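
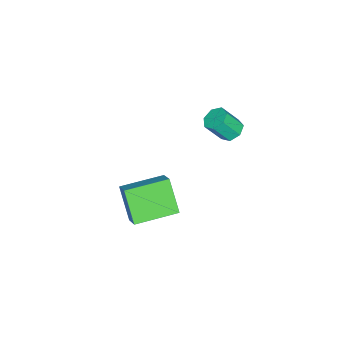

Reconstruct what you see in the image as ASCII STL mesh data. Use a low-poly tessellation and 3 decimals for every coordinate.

solid 
facet normal -0.651 0.756 0.071
outer loop
vertex -2.297 -2.39 -2.207
vertex -1.632 -1.875 -1.595
vertex -1.604 -1.666 -3.568
endloop
endfacet
facet normal -0.639 -0.495 -0.589
outer loop
vertex -0.348 -3.125 -3.705
vertex -2.297 -2.39 -2.207
vertex -1.604 -1.666 -3.568
endloop
endfacet
facet normal -0.651 0.756 0.071
outer loop
vertex -1.604 -1.666 -3.568
vertex -1.632 -1.875 -1.595
vertex -0.939 -1.151 -2.956
endloop
endfacet
facet normal 0.410 0.428 -0.805
outer loop
vertex -0.939 -1.151 -2.956
vertex -0.348 -3.125 -3.705
vertex -1.604 -1.666 -3.568
endloop
endfacet
facet normal -0.410 -0.428 0.805
outer loop
vertex -2.297 -2.39 -2.207
vertex -0.376 -3.334 -1.732
vertex -1.632 -1.875 -1.595
endloop
endfacet
facet normal -0.639 -0.495 -0.589
outer loop
vertex -1.041 -3.849 -2.344
vertex -2.297 -2.39 -2.207
vertex -0.348 -3.125 -3.705
endloop
endfacet
facet normal -0.410 -0.428 0.805
outer loop
vertex -1.041 -3.849 -2.344
vertex -0.376 -3.334 -1.732
vertex -2.297 -2.39 -2.207
endloop
endfacet
facet normal 0.639 0.495 0.589
outer loop
vertex -1.632 -1.875 -1.595
vertex -0.376 -3.334 -1.732
vertex -0.939 -1.151 -2.956
endloop
endfacet
facet normal 0.410 0.428 -0.805
outer loop
vertex 0.317 -2.61 -3.093
vertex -0.348 -3.125 -3.705
vertex -0.939 -1.151 -2.956
endloop
endfacet
facet normal 0.639 0.495 0.589
outer loop
vertex -0.939 -1.151 -2.956
vertex -0.376 -3.334 -1.732
vertex 0.317 -2.61 -3.093
endloop
endfacet
facet normal 0.651 -0.756 -0.071
outer loop
vertex 0.317 -2.61 -3.093
vertex -1.041 -3.849 -2.344
vertex -0.348 -3.125 -3.705
endloop
endfacet
facet normal 0.651 -0.756 -0.071
outer loop
vertex -0.376 -3.334 -1.732
vertex -1.041 -3.849 -2.344
vertex 0.317 -2.61 -3.093
endloop
endfacet
facet normal -0.318 0.500 -0.805
outer loop
vertex -2.008 0.569 1.617
vertex -2.556 0.433 1.749
vertex -2.248 0.896 1.915
endloop
endfacet
facet normal 0.820 0.572 0.032
outer loop
vertex -2.008 0.569 1.617
vertex -2.248 0.896 1.915
vertex -1.636 -0.017 2.559
endloop
endfacet
facet normal 0.819 0.573 0.033
outer loop
vertex -1.636 -0.017 2.559
vertex -2.248 0.896 1.915
vertex -1.876 0.309 2.857
endloop
endfacet
facet normal 0.318 -0.501 0.805
outer loop
vertex -1.636 -0.017 2.559
vertex -1.876 0.309 2.857
vertex -2.184 -0.153 2.691
endloop
endfacet
facet normal -0.320 0.501 -0.804
outer loop
vertex -2.248 0.896 1.915
vertex -2.556 0.433 1.749
vertex -2.72 0.874 2.089
endloop
endfacet
facet normal 0.138 0.864 0.484
outer loop
vertex -2.248 0.896 1.915
vertex -2.72 0.874 2.089
vertex -1.876 0.309 2.857
endloop
endfacet
facet normal 0.139 0.864 0.483
outer loop
vertex -1.876 0.309 2.857
vertex -2.72 0.874 2.089
vertex -2.348 0.288 3.03
endloop
endfacet
facet normal 0.317 -0.501 0.805
outer loop
vertex -1.876 0.309 2.857
vertex -2.348 0.288 3.03
vertex -2.184 -0.153 2.691
endloop
endfacet
facet normal -0.318 0.502 -0.804
outer loop
vertex -2.72 0.874 2.089
vertex -2.556 0.433 1.749
vertex -3.069 0.52 2.006
endloop
endfacet
facet normal -0.648 0.505 0.570
outer loop
vertex -2.72 0.874 2.089
vertex -3.069 0.52 2.006
vertex -2.348 0.288 3.03
endloop
endfacet
facet normal -0.648 0.505 0.571
outer loop
vertex -2.348 0.288 3.03
vertex -3.069 0.52 2.006
vertex -2.696 -0.066 2.948
endloop
endfacet
facet normal 0.319 -0.500 0.805
outer loop
vertex -2.348 0.288 3.03
vertex -2.696 -0.066 2.948
vertex -2.184 -0.153 2.691
endloop
endfacet
facet normal -0.318 0.501 -0.805
outer loop
vertex -3.069 0.52 2.006
vertex -2.556 0.433 1.749
vertex -3.031 0.101 1.73
endloop
endfacet
facet normal -0.945 -0.236 0.228
outer loop
vertex -3.069 0.52 2.006
vertex -3.031 0.101 1.73
vertex -2.696 -0.066 2.948
endloop
endfacet
facet normal -0.945 -0.234 0.228
outer loop
vertex -2.696 -0.066 2.948
vertex -3.031 0.101 1.73
vertex -2.659 -0.485 2.672
endloop
endfacet
facet normal 0.318 -0.502 0.804
outer loop
vertex -2.696 -0.066 2.948
vertex -2.659 -0.485 2.672
vertex -2.184 -0.153 2.691
endloop
endfacet
facet normal -0.318 0.501 -0.805
outer loop
vertex -3.031 0.101 1.73
vertex -2.556 0.433 1.749
vertex -2.636 -0.068 1.469
endloop
endfacet
facet normal -0.531 -0.798 -0.287
outer loop
vertex -3.031 0.101 1.73
vertex -2.636 -0.068 1.469
vertex -2.659 -0.485 2.672
endloop
endfacet
facet normal -0.531 -0.797 -0.287
outer loop
vertex -2.659 -0.485 2.672
vertex -2.636 -0.068 1.469
vertex -2.264 -0.654 2.41
endloop
endfacet
facet normal 0.319 -0.502 0.804
outer loop
vertex -2.659 -0.485 2.672
vertex -2.264 -0.654 2.41
vertex -2.184 -0.153 2.691
endloop
endfacet
facet normal -0.319 0.501 -0.805
outer loop
vertex -2.636 -0.068 1.469
vertex -2.556 0.433 1.749
vertex -2.181 0.14 1.418
endloop
endfacet
facet normal 0.282 -0.760 -0.585
outer loop
vertex -2.636 -0.068 1.469
vertex -2.181 0.14 1.418
vertex -2.264 -0.654 2.41
endloop
endfacet
facet normal 0.283 -0.760 -0.585
outer loop
vertex -2.264 -0.654 2.41
vertex -2.181 0.14 1.418
vertex -1.808 -0.446 2.36
endloop
endfacet
facet normal 0.317 -0.502 0.805
outer loop
vertex -2.264 -0.654 2.41
vertex -1.808 -0.446 2.36
vertex -2.184 -0.153 2.691
endloop
endfacet
facet normal -0.318 0.502 -0.804
outer loop
vertex -2.181 0.14 1.418
vertex -2.556 0.433 1.749
vertex -2.008 0.569 1.617
endloop
endfacet
facet normal 0.884 -0.151 -0.444
outer loop
vertex -2.181 0.14 1.418
vertex -2.008 0.569 1.617
vertex -1.808 -0.446 2.36
endloop
endfacet
facet normal 0.884 -0.149 -0.442
outer loop
vertex -1.808 -0.446 2.36
vertex -2.008 0.569 1.617
vertex -1.636 -0.017 2.559
endloop
endfacet
facet normal 0.318 -0.501 0.805
outer loop
vertex -1.808 -0.446 2.36
vertex -1.636 -0.017 2.559
vertex -2.184 -0.153 2.691
endloop
endfacet

endsolid


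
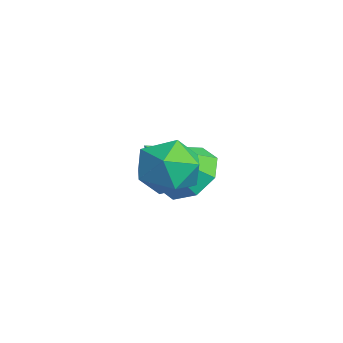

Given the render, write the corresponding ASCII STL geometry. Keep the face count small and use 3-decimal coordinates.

solid 
facet normal -0.200 0.649 -0.734
outer loop
vertex 0.625 2.523 -4.688
vertex 0.157 3.057 -4.088
vertex 1.041 3.007 -4.373
endloop
endfacet
facet normal 0.800 -0.575 -0.173
outer loop
vertex 0.625 2.523 -4.688
vertex 1.041 3.007 -4.373
vertex 0.543 1.803 -2.672
endloop
endfacet
facet normal -0.200 0.650 -0.733
outer loop
vertex 1.041 3.007 -4.373
vertex 0.157 3.057 -4.088
vertex 0.939 3.52 -3.89
endloop
endfacet
facet normal 0.967 -0.045 0.252
outer loop
vertex 1.041 3.007 -4.373
vertex 0.939 3.52 -3.89
vertex 0.543 1.803 -2.672
endloop
endfacet
facet normal -0.199 0.650 -0.733
outer loop
vertex 0.939 3.52 -3.89
vertex 0.157 3.057 -4.088
vertex 0.379 3.762 -3.523
endloop
endfacet
facet normal 0.615 0.357 0.703
outer loop
vertex 0.939 3.52 -3.89
vertex 0.379 3.762 -3.523
vertex 0.543 1.803 -2.672
endloop
endfacet
facet normal -0.199 0.650 -0.733
outer loop
vertex 0.379 3.762 -3.523
vertex 0.157 3.057 -4.088
vertex -0.311 3.591 -3.487
endloop
endfacet
facet normal -0.050 0.394 0.918
outer loop
vertex 0.379 3.762 -3.523
vertex -0.311 3.591 -3.487
vertex 0.543 1.803 -2.672
endloop
endfacet
facet normal -0.200 0.650 -0.733
outer loop
vertex -0.311 3.591 -3.487
vertex 0.157 3.057 -4.088
vertex -0.727 3.107 -3.803
endloop
endfacet
facet normal -0.638 0.046 0.769
outer loop
vertex -0.311 3.591 -3.487
vertex -0.727 3.107 -3.803
vertex 0.543 1.803 -2.672
endloop
endfacet
facet normal -0.200 0.649 -0.734
outer loop
vertex -0.727 3.107 -3.803
vertex 0.157 3.057 -4.088
vertex -0.624 2.594 -4.285
endloop
endfacet
facet normal -0.804 -0.485 0.344
outer loop
vertex -0.727 3.107 -3.803
vertex -0.624 2.594 -4.285
vertex 0.543 1.803 -2.672
endloop
endfacet
facet normal -0.200 0.650 -0.734
outer loop
vertex -0.624 2.594 -4.285
vertex 0.157 3.057 -4.088
vertex -0.064 2.352 -4.652
endloop
endfacet
facet normal -0.453 -0.885 -0.107
outer loop
vertex -0.624 2.594 -4.285
vertex -0.064 2.352 -4.652
vertex 0.543 1.803 -2.672
endloop
endfacet
facet normal -0.200 0.650 -0.734
outer loop
vertex -0.064 2.352 -4.652
vertex 0.157 3.057 -4.088
vertex 0.625 2.523 -4.688
endloop
endfacet
facet normal 0.212 -0.923 -0.321
outer loop
vertex -0.064 2.352 -4.652
vertex 0.625 2.523 -4.688
vertex 0.543 1.803 -2.672
endloop
endfacet
facet normal 0.092 0.789 0.607
outer loop
vertex 2.251 2.64 -2.231
vertex 2.443 2.081 -1.533
vertex 3.118 2.405 -2.057
endloop
endfacet
facet normal 0.272 0.960 -0.061
outer loop
vertex 2.251 2.64 -2.231
vertex 3.118 2.405 -2.057
vertex 2.816 2.436 -2.92
endloop
endfacet
facet normal -0.289 0.827 -0.482
outer loop
vertex 2.251 2.64 -2.231
vertex 2.816 2.436 -2.92
vertex 1.954 2.13 -2.929
endloop
endfacet
facet normal -0.815 0.574 -0.073
outer loop
vertex 2.251 2.64 -2.231
vertex 1.954 2.13 -2.929
vertex 1.723 1.911 -2.071
endloop
endfacet
facet normal -0.579 0.551 0.601
outer loop
vertex 2.251 2.64 -2.231
vertex 1.723 1.911 -2.071
vertex 2.443 2.081 -1.533
endloop
endfacet
facet normal 0.806 0.531 -0.263
outer loop
vertex 2.816 2.436 -2.92
vertex 3.118 2.405 -2.057
vertex 3.357 1.749 -2.649
endloop
endfacet
facet normal 0.514 0.254 0.819
outer loop
vertex 3.118 2.405 -2.057
vertex 2.443 2.081 -1.533
vertex 3.126 1.53 -1.791
endloop
endfacet
facet normal -0.573 -0.132 0.809
outer loop
vertex 2.443 2.081 -1.533
vertex 1.723 1.911 -2.071
vertex 2.264 1.224 -1.8
endloop
endfacet
facet normal -0.955 -0.094 -0.281
outer loop
vertex 1.723 1.911 -2.071
vertex 1.954 2.13 -2.929
vertex 1.962 1.255 -2.663
endloop
endfacet
facet normal -0.102 0.315 -0.943
outer loop
vertex 1.954 2.13 -2.929
vertex 2.816 2.436 -2.92
vertex 2.637 1.579 -3.187
endloop
endfacet
facet normal 0.815 -0.574 0.073
outer loop
vertex 2.829 1.02 -2.489
vertex 3.357 1.749 -2.649
vertex 3.126 1.53 -1.791
endloop
endfacet
facet normal 0.289 -0.827 0.482
outer loop
vertex 2.829 1.02 -2.489
vertex 3.126 1.53 -1.791
vertex 2.264 1.224 -1.8
endloop
endfacet
facet normal -0.272 -0.960 0.061
outer loop
vertex 2.829 1.02 -2.489
vertex 2.264 1.224 -1.8
vertex 1.962 1.255 -2.663
endloop
endfacet
facet normal -0.092 -0.789 -0.607
outer loop
vertex 2.829 1.02 -2.489
vertex 1.962 1.255 -2.663
vertex 2.637 1.579 -3.187
endloop
endfacet
facet normal 0.579 -0.551 -0.601
outer loop
vertex 2.829 1.02 -2.489
vertex 2.637 1.579 -3.187
vertex 3.357 1.749 -2.649
endloop
endfacet
facet normal 0.955 0.094 0.281
outer loop
vertex 3.126 1.53 -1.791
vertex 3.357 1.749 -2.649
vertex 3.118 2.405 -2.057
endloop
endfacet
facet normal 0.102 -0.315 0.943
outer loop
vertex 2.264 1.224 -1.8
vertex 3.126 1.53 -1.791
vertex 2.443 2.081 -1.533
endloop
endfacet
facet normal -0.806 -0.531 0.263
outer loop
vertex 1.962 1.255 -2.663
vertex 2.264 1.224 -1.8
vertex 1.723 1.911 -2.071
endloop
endfacet
facet normal -0.514 -0.254 -0.819
outer loop
vertex 2.637 1.579 -3.187
vertex 1.962 1.255 -2.663
vertex 1.954 2.13 -2.929
endloop
endfacet
facet normal 0.573 0.132 -0.809
outer loop
vertex 3.357 1.749 -2.649
vertex 2.637 1.579 -3.187
vertex 2.816 2.436 -2.92
endloop
endfacet

endsolid


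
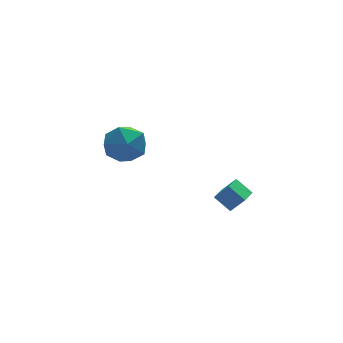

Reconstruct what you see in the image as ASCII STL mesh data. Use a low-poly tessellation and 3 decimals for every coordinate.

solid 
facet normal -0.612 -0.752 0.246
outer loop
vertex -0.333 -2.445 -1.266
vertex -0.929 -2.202 -2.005
vertex 0.198 -3.086 -1.906
endloop
endfacet
facet normal 0.608 -0.249 0.754
outer loop
vertex 0.969 -2.138 -2.215
vertex -0.333 -2.445 -1.266
vertex 0.198 -3.086 -1.906
endloop
endfacet
facet normal -0.612 -0.752 0.245
outer loop
vertex 0.198 -3.086 -1.906
vertex -0.929 -2.202 -2.005
vertex -0.398 -2.842 -2.645
endloop
endfacet
facet normal 0.506 -0.610 -0.610
outer loop
vertex -0.398 -2.842 -2.645
vertex 0.969 -2.138 -2.215
vertex 0.198 -3.086 -1.906
endloop
endfacet
facet normal -0.506 0.610 0.609
outer loop
vertex -0.333 -2.445 -1.266
vertex -0.158 -1.254 -2.314
vertex -0.929 -2.202 -2.005
endloop
endfacet
facet normal 0.608 -0.249 0.754
outer loop
vertex 0.438 -1.498 -1.575
vertex -0.333 -2.445 -1.266
vertex 0.969 -2.138 -2.215
endloop
endfacet
facet normal -0.506 0.611 0.609
outer loop
vertex 0.438 -1.498 -1.575
vertex -0.158 -1.254 -2.314
vertex -0.333 -2.445 -1.266
endloop
endfacet
facet normal -0.608 0.249 -0.754
outer loop
vertex -0.929 -2.202 -2.005
vertex -0.158 -1.254 -2.314
vertex -0.398 -2.842 -2.645
endloop
endfacet
facet normal 0.506 -0.611 -0.609
outer loop
vertex 0.373 -1.895 -2.954
vertex 0.969 -2.138 -2.215
vertex -0.398 -2.842 -2.645
endloop
endfacet
facet normal -0.608 0.249 -0.754
outer loop
vertex -0.398 -2.842 -2.645
vertex -0.158 -1.254 -2.314
vertex 0.373 -1.895 -2.954
endloop
endfacet
facet normal 0.611 0.753 -0.245
outer loop
vertex 0.373 -1.895 -2.954
vertex 0.438 -1.498 -1.575
vertex 0.969 -2.138 -2.215
endloop
endfacet
facet normal 0.612 0.752 -0.245
outer loop
vertex -0.158 -1.254 -2.314
vertex 0.438 -1.498 -1.575
vertex 0.373 -1.895 -2.954
endloop
endfacet
facet normal -0.710 0.335 0.620
outer loop
vertex -3.71 4.629 -1.304
vertex -4.188 3.497 -1.24
vertex -3.323 3.846 -0.438
endloop
endfacet
facet normal -0.110 0.712 0.693
outer loop
vertex -3.71 4.629 -1.304
vertex -3.323 3.846 -0.438
vertex -2.512 4.552 -1.035
endloop
endfacet
facet normal 0.051 0.997 0.059
outer loop
vertex -3.71 4.629 -1.304
vertex -2.512 4.552 -1.035
vertex -2.876 4.64 -2.207
endloop
endfacet
facet normal -0.451 0.794 -0.407
outer loop
vertex -3.71 4.629 -1.304
vertex -2.876 4.64 -2.207
vertex -3.911 3.987 -2.334
endloop
endfacet
facet normal -0.921 0.385 -0.061
outer loop
vertex -3.71 4.629 -1.304
vertex -3.911 3.987 -2.334
vertex -4.188 3.497 -1.24
endloop
endfacet
facet normal 0.414 0.262 0.872
outer loop
vertex -2.512 4.552 -1.035
vertex -3.323 3.846 -0.438
vertex -2.249 3.373 -0.806
endloop
endfacet
facet normal -0.557 -0.350 0.753
outer loop
vertex -3.323 3.846 -0.438
vertex -4.188 3.497 -1.24
vertex -3.284 2.72 -0.933
endloop
endfacet
facet normal -0.899 -0.268 -0.348
outer loop
vertex -4.188 3.497 -1.24
vertex -3.911 3.987 -2.334
vertex -3.648 2.808 -2.105
endloop
endfacet
facet normal -0.137 0.395 -0.908
outer loop
vertex -3.911 3.987 -2.334
vertex -2.876 4.64 -2.207
vertex -2.837 3.514 -2.702
endloop
endfacet
facet normal 0.674 0.723 -0.155
outer loop
vertex -2.876 4.64 -2.207
vertex -2.512 4.552 -1.035
vertex -1.972 3.863 -1.9
endloop
endfacet
facet normal 0.451 -0.794 0.407
outer loop
vertex -2.45 2.731 -1.836
vertex -2.249 3.373 -0.806
vertex -3.284 2.72 -0.933
endloop
endfacet
facet normal -0.051 -0.997 -0.059
outer loop
vertex -2.45 2.731 -1.836
vertex -3.284 2.72 -0.933
vertex -3.648 2.808 -2.105
endloop
endfacet
facet normal 0.110 -0.712 -0.693
outer loop
vertex -2.45 2.731 -1.836
vertex -3.648 2.808 -2.105
vertex -2.837 3.514 -2.702
endloop
endfacet
facet normal 0.710 -0.335 -0.620
outer loop
vertex -2.45 2.731 -1.836
vertex -2.837 3.514 -2.702
vertex -1.972 3.863 -1.9
endloop
endfacet
facet normal 0.921 -0.385 0.061
outer loop
vertex -2.45 2.731 -1.836
vertex -1.972 3.863 -1.9
vertex -2.249 3.373 -0.806
endloop
endfacet
facet normal 0.137 -0.395 0.908
outer loop
vertex -3.284 2.72 -0.933
vertex -2.249 3.373 -0.806
vertex -3.323 3.846 -0.438
endloop
endfacet
facet normal -0.674 -0.723 0.155
outer loop
vertex -3.648 2.808 -2.105
vertex -3.284 2.72 -0.933
vertex -4.188 3.497 -1.24
endloop
endfacet
facet normal -0.414 -0.262 -0.872
outer loop
vertex -2.837 3.514 -2.702
vertex -3.648 2.808 -2.105
vertex -3.911 3.987 -2.334
endloop
endfacet
facet normal 0.557 0.350 -0.753
outer loop
vertex -1.972 3.863 -1.9
vertex -2.837 3.514 -2.702
vertex -2.876 4.64 -2.207
endloop
endfacet
facet normal 0.899 0.268 0.348
outer loop
vertex -2.249 3.373 -0.806
vertex -1.972 3.863 -1.9
vertex -2.512 4.552 -1.035
endloop
endfacet

endsolid


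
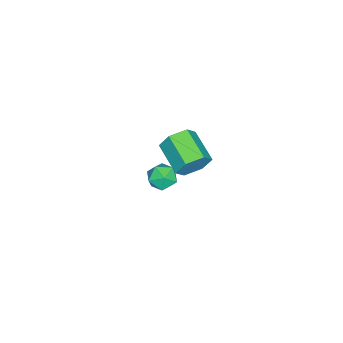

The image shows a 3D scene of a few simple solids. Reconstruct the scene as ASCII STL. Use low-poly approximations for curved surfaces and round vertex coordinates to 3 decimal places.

solid 
facet normal -0.516 -0.085 0.852
outer loop
vertex -1.355 -0.252 -1.406
vertex -1.729 -0.921 -1.699
vertex -1.027 -0.994 -1.281
endloop
endfacet
facet normal 0.120 0.216 0.969
outer loop
vertex -1.355 -0.252 -1.406
vertex -1.027 -0.994 -1.281
vertex -0.545 -0.361 -1.482
endloop
endfacet
facet normal 0.162 0.806 0.569
outer loop
vertex -1.355 -0.252 -1.406
vertex -0.545 -0.361 -1.482
vertex -0.95 0.103 -2.024
endloop
endfacet
facet normal -0.450 0.869 0.204
outer loop
vertex -1.355 -0.252 -1.406
vertex -0.95 0.103 -2.024
vertex -1.681 -0.244 -2.158
endloop
endfacet
facet normal -0.868 0.319 0.380
outer loop
vertex -1.355 -0.252 -1.406
vertex -1.681 -0.244 -2.158
vertex -1.729 -0.921 -1.699
endloop
endfacet
facet normal 0.623 -0.238 0.745
outer loop
vertex -0.545 -0.361 -1.482
vertex -1.027 -0.994 -1.281
vertex -0.419 -1.096 -1.822
endloop
endfacet
facet normal -0.407 -0.725 0.556
outer loop
vertex -1.027 -0.994 -1.281
vertex -1.729 -0.921 -1.699
vertex -1.15 -1.443 -1.956
endloop
endfacet
facet normal -0.976 -0.071 -0.207
outer loop
vertex -1.729 -0.921 -1.699
vertex -1.681 -0.244 -2.158
vertex -1.555 -0.979 -2.498
endloop
endfacet
facet normal -0.299 0.819 -0.490
outer loop
vertex -1.681 -0.244 -2.158
vertex -0.95 0.103 -2.024
vertex -1.073 -0.346 -2.699
endloop
endfacet
facet normal 0.690 0.717 0.098
outer loop
vertex -0.95 0.103 -2.024
vertex -0.545 -0.361 -1.482
vertex -0.371 -0.419 -2.281
endloop
endfacet
facet normal 0.450 -0.869 -0.204
outer loop
vertex -0.745 -1.088 -2.574
vertex -0.419 -1.096 -1.822
vertex -1.15 -1.443 -1.956
endloop
endfacet
facet normal -0.162 -0.806 -0.569
outer loop
vertex -0.745 -1.088 -2.574
vertex -1.15 -1.443 -1.956
vertex -1.555 -0.979 -2.498
endloop
endfacet
facet normal -0.120 -0.216 -0.969
outer loop
vertex -0.745 -1.088 -2.574
vertex -1.555 -0.979 -2.498
vertex -1.073 -0.346 -2.699
endloop
endfacet
facet normal 0.516 0.085 -0.852
outer loop
vertex -0.745 -1.088 -2.574
vertex -1.073 -0.346 -2.699
vertex -0.371 -0.419 -2.281
endloop
endfacet
facet normal 0.868 -0.319 -0.380
outer loop
vertex -0.745 -1.088 -2.574
vertex -0.371 -0.419 -2.281
vertex -0.419 -1.096 -1.822
endloop
endfacet
facet normal 0.299 -0.819 0.490
outer loop
vertex -1.15 -1.443 -1.956
vertex -0.419 -1.096 -1.822
vertex -1.027 -0.994 -1.281
endloop
endfacet
facet normal -0.690 -0.717 -0.098
outer loop
vertex -1.555 -0.979 -2.498
vertex -1.15 -1.443 -1.956
vertex -1.729 -0.921 -1.699
endloop
endfacet
facet normal -0.623 0.238 -0.745
outer loop
vertex -1.073 -0.346 -2.699
vertex -1.555 -0.979 -2.498
vertex -1.681 -0.244 -2.158
endloop
endfacet
facet normal 0.407 0.725 -0.556
outer loop
vertex -0.371 -0.419 -2.281
vertex -1.073 -0.346 -2.699
vertex -0.95 0.103 -2.024
endloop
endfacet
facet normal 0.976 0.071 0.207
outer loop
vertex -0.419 -1.096 -1.822
vertex -0.371 -0.419 -2.281
vertex -0.545 -0.361 -1.482
endloop
endfacet
facet normal 0.633 0.693 -0.345
outer loop
vertex 3.047 1.955 4.117
vertex 2.489 2.139 3.462
vertex 2.429 2.573 4.225
endloop
endfacet
facet normal 0.327 0.164 0.931
outer loop
vertex 3.047 1.955 4.117
vertex 2.429 2.573 4.225
vertex 1.989 0.798 4.693
endloop
endfacet
facet normal 0.327 0.164 0.931
outer loop
vertex 1.989 0.798 4.693
vertex 2.429 2.573 4.225
vertex 1.372 1.415 4.801
endloop
endfacet
facet normal -0.633 -0.693 0.345
outer loop
vertex 1.989 0.798 4.693
vertex 1.372 1.415 4.801
vertex 1.431 0.981 4.038
endloop
endfacet
facet normal 0.632 0.694 -0.345
outer loop
vertex 2.429 2.573 4.225
vertex 2.489 2.139 3.462
vertex 1.871 2.756 3.57
endloop
endfacet
facet normal -0.444 0.690 0.571
outer loop
vertex 2.429 2.573 4.225
vertex 1.871 2.756 3.57
vertex 1.372 1.415 4.801
endloop
endfacet
facet normal -0.444 0.690 0.572
outer loop
vertex 1.372 1.415 4.801
vertex 1.871 2.756 3.57
vertex 0.814 1.599 4.146
endloop
endfacet
facet normal -0.633 -0.693 0.345
outer loop
vertex 1.372 1.415 4.801
vertex 0.814 1.599 4.146
vertex 1.431 0.981 4.038
endloop
endfacet
facet normal 0.632 0.694 -0.345
outer loop
vertex 1.871 2.756 3.57
vertex 2.489 2.139 3.462
vertex 1.931 2.322 2.807
endloop
endfacet
facet normal -0.771 0.525 -0.360
outer loop
vertex 1.871 2.756 3.57
vertex 1.931 2.322 2.807
vertex 0.814 1.599 4.146
endloop
endfacet
facet normal -0.771 0.526 -0.359
outer loop
vertex 0.814 1.599 4.146
vertex 1.931 2.322 2.807
vertex 0.873 1.165 3.383
endloop
endfacet
facet normal -0.633 -0.693 0.345
outer loop
vertex 0.814 1.599 4.146
vertex 0.873 1.165 3.383
vertex 1.431 0.981 4.038
endloop
endfacet
facet normal 0.633 0.693 -0.345
outer loop
vertex 1.931 2.322 2.807
vertex 2.489 2.139 3.462
vertex 2.548 1.705 2.699
endloop
endfacet
facet normal -0.327 -0.164 -0.931
outer loop
vertex 1.931 2.322 2.807
vertex 2.548 1.705 2.699
vertex 0.873 1.165 3.383
endloop
endfacet
facet normal -0.327 -0.164 -0.931
outer loop
vertex 0.873 1.165 3.383
vertex 2.548 1.705 2.699
vertex 1.491 0.547 3.275
endloop
endfacet
facet normal -0.633 -0.693 0.345
outer loop
vertex 0.873 1.165 3.383
vertex 1.491 0.547 3.275
vertex 1.431 0.981 4.038
endloop
endfacet
facet normal 0.633 0.693 -0.345
outer loop
vertex 2.548 1.705 2.699
vertex 2.489 2.139 3.462
vertex 3.106 1.521 3.354
endloop
endfacet
facet normal 0.444 -0.690 -0.572
outer loop
vertex 2.548 1.705 2.699
vertex 3.106 1.521 3.354
vertex 1.491 0.547 3.275
endloop
endfacet
facet normal 0.444 -0.690 -0.571
outer loop
vertex 1.491 0.547 3.275
vertex 3.106 1.521 3.354
vertex 2.049 0.364 3.93
endloop
endfacet
facet normal -0.632 -0.694 0.345
outer loop
vertex 1.491 0.547 3.275
vertex 2.049 0.364 3.93
vertex 1.431 0.981 4.038
endloop
endfacet
facet normal 0.633 0.693 -0.345
outer loop
vertex 3.106 1.521 3.354
vertex 2.489 2.139 3.462
vertex 3.047 1.955 4.117
endloop
endfacet
facet normal 0.771 -0.526 0.359
outer loop
vertex 3.106 1.521 3.354
vertex 3.047 1.955 4.117
vertex 2.049 0.364 3.93
endloop
endfacet
facet normal 0.771 -0.526 0.360
outer loop
vertex 2.049 0.364 3.93
vertex 3.047 1.955 4.117
vertex 1.989 0.798 4.693
endloop
endfacet
facet normal -0.632 -0.694 0.345
outer loop
vertex 2.049 0.364 3.93
vertex 1.989 0.798 4.693
vertex 1.431 0.981 4.038
endloop
endfacet

endsolid


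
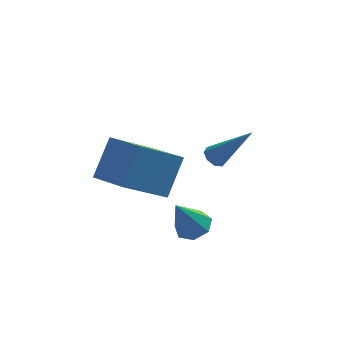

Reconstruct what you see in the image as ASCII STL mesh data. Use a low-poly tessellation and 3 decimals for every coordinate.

solid 
facet normal -0.592 0.244 -0.768
outer loop
vertex 1.658 1.065 -0.632
vertex 1.421 1.398 -0.344
vertex 1.819 1.412 -0.646
endloop
endfacet
facet normal 0.797 -0.389 -0.462
outer loop
vertex 1.658 1.065 -0.632
vertex 1.819 1.412 -0.646
vertex 2.679 0.882 1.284
endloop
endfacet
facet normal -0.592 0.244 -0.768
outer loop
vertex 1.819 1.412 -0.646
vertex 1.421 1.398 -0.344
vertex 1.747 1.751 -0.483
endloop
endfacet
facet normal 0.891 0.336 -0.305
outer loop
vertex 1.819 1.412 -0.646
vertex 1.747 1.751 -0.483
vertex 2.679 0.882 1.284
endloop
endfacet
facet normal -0.592 0.245 -0.768
outer loop
vertex 1.747 1.751 -0.483
vertex 1.421 1.398 -0.344
vertex 1.484 1.883 -0.238
endloop
endfacet
facet normal 0.537 0.834 0.127
outer loop
vertex 1.747 1.751 -0.483
vertex 1.484 1.883 -0.238
vertex 2.679 0.882 1.284
endloop
endfacet
facet normal -0.592 0.245 -0.768
outer loop
vertex 1.484 1.883 -0.238
vertex 1.421 1.398 -0.344
vertex 1.184 1.731 -0.055
endloop
endfacet
facet normal -0.058 0.813 0.580
outer loop
vertex 1.484 1.883 -0.238
vertex 1.184 1.731 -0.055
vertex 2.679 0.882 1.284
endloop
endfacet
facet normal -0.594 0.243 -0.767
outer loop
vertex 1.184 1.731 -0.055
vertex 1.421 1.398 -0.344
vertex 1.024 1.384 -0.041
endloop
endfacet
facet normal -0.546 0.283 0.789
outer loop
vertex 1.184 1.731 -0.055
vertex 1.024 1.384 -0.041
vertex 2.679 0.882 1.284
endloop
endfacet
facet normal -0.594 0.243 -0.767
outer loop
vertex 1.024 1.384 -0.041
vertex 1.421 1.398 -0.344
vertex 1.096 1.045 -0.204
endloop
endfacet
facet normal -0.639 -0.439 0.632
outer loop
vertex 1.024 1.384 -0.041
vertex 1.096 1.045 -0.204
vertex 2.679 0.882 1.284
endloop
endfacet
facet normal -0.594 0.242 -0.768
outer loop
vertex 1.096 1.045 -0.204
vertex 1.421 1.398 -0.344
vertex 1.359 0.913 -0.449
endloop
endfacet
facet normal -0.284 -0.938 0.200
outer loop
vertex 1.096 1.045 -0.204
vertex 1.359 0.913 -0.449
vertex 2.679 0.882 1.284
endloop
endfacet
facet normal -0.593 0.242 -0.768
outer loop
vertex 1.359 0.913 -0.449
vertex 1.421 1.398 -0.344
vertex 1.658 1.065 -0.632
endloop
endfacet
facet normal 0.311 -0.916 -0.253
outer loop
vertex 1.359 0.913 -0.449
vertex 1.658 1.065 -0.632
vertex 2.679 0.882 1.284
endloop
endfacet
facet normal 0.397 0.224 -0.890
outer loop
vertex 0.623 -3.384 -0.404
vertex 0.17 -2.869 -0.476
vertex 0.798 -2.852 -0.192
endloop
endfacet
facet normal 0.669 -0.454 0.589
outer loop
vertex 0.623 -3.384 -0.404
vertex 0.798 -2.852 -0.192
vertex -0.47 -3.231 0.956
endloop
endfacet
facet normal 0.397 0.224 -0.890
outer loop
vertex 0.798 -2.852 -0.192
vertex 0.17 -2.869 -0.476
vertex 0.5 -2.333 -0.194
endloop
endfacet
facet normal 0.576 0.334 0.746
outer loop
vertex 0.798 -2.852 -0.192
vertex 0.5 -2.333 -0.194
vertex -0.47 -3.231 0.956
endloop
endfacet
facet normal 0.396 0.225 -0.890
outer loop
vertex 0.5 -2.333 -0.194
vertex 0.17 -2.869 -0.476
vertex -0.047 -2.218 -0.408
endloop
endfacet
facet normal -0.058 0.810 0.584
outer loop
vertex 0.5 -2.333 -0.194
vertex -0.047 -2.218 -0.408
vertex -0.47 -3.231 0.956
endloop
endfacet
facet normal 0.397 0.225 -0.890
outer loop
vertex -0.047 -2.218 -0.408
vertex 0.17 -2.869 -0.476
vertex -0.431 -2.593 -0.674
endloop
endfacet
facet normal -0.756 0.616 0.223
outer loop
vertex -0.047 -2.218 -0.408
vertex -0.431 -2.593 -0.674
vertex -0.47 -3.231 0.956
endloop
endfacet
facet normal 0.397 0.226 -0.890
outer loop
vertex -0.431 -2.593 -0.674
vertex 0.17 -2.869 -0.476
vertex -0.362 -3.176 -0.791
endloop
endfacet
facet normal -0.992 -0.104 -0.065
outer loop
vertex -0.431 -2.593 -0.674
vertex -0.362 -3.176 -0.791
vertex -0.47 -3.231 0.956
endloop
endfacet
facet normal 0.397 0.225 -0.890
outer loop
vertex -0.362 -3.176 -0.791
vertex 0.17 -2.869 -0.476
vertex 0.107 -3.528 -0.671
endloop
endfacet
facet normal -0.589 -0.806 -0.062
outer loop
vertex -0.362 -3.176 -0.791
vertex 0.107 -3.528 -0.671
vertex -0.47 -3.231 0.956
endloop
endfacet
facet normal 0.397 0.225 -0.890
outer loop
vertex 0.107 -3.528 -0.671
vertex 0.17 -2.869 -0.476
vertex 0.623 -3.384 -0.404
endloop
endfacet
facet normal 0.150 -0.962 0.229
outer loop
vertex 0.107 -3.528 -0.671
vertex 0.623 -3.384 -0.404
vertex -0.47 -3.231 0.956
endloop
endfacet
facet normal -0.578 0.774 -0.257
outer loop
vertex -3.081 -1.268 1.046
vertex -2.428 -0.342 2.367
vertex -1.524 -0.532 -0.24
endloop
endfacet
facet normal -0.375 -0.532 -0.759
outer loop
vertex -0.592 -1.778 0.173
vertex -3.081 -1.268 1.046
vertex -1.524 -0.532 -0.24
endloop
endfacet
facet normal -0.579 0.774 -0.257
outer loop
vertex -1.524 -0.532 -0.24
vertex -2.428 -0.342 2.367
vertex -0.871 0.395 1.08
endloop
endfacet
facet normal 0.724 0.343 -0.599
outer loop
vertex -0.871 0.395 1.08
vertex -0.592 -1.778 0.173
vertex -1.524 -0.532 -0.24
endloop
endfacet
facet normal -0.724 -0.343 0.598
outer loop
vertex -3.081 -1.268 1.046
vertex -1.496 -1.588 2.78
vertex -2.428 -0.342 2.367
endloop
endfacet
facet normal -0.375 -0.532 -0.759
outer loop
vertex -2.149 -2.515 1.46
vertex -3.081 -1.268 1.046
vertex -0.592 -1.778 0.173
endloop
endfacet
facet normal -0.724 -0.342 0.599
outer loop
vertex -2.149 -2.515 1.46
vertex -1.496 -1.588 2.78
vertex -3.081 -1.268 1.046
endloop
endfacet
facet normal 0.375 0.532 0.759
outer loop
vertex -2.428 -0.342 2.367
vertex -1.496 -1.588 2.78
vertex -0.871 0.395 1.08
endloop
endfacet
facet normal 0.724 0.343 -0.598
outer loop
vertex 0.061 -0.852 1.494
vertex -0.592 -1.778 0.173
vertex -0.871 0.395 1.08
endloop
endfacet
facet normal 0.375 0.532 0.759
outer loop
vertex -0.871 0.395 1.08
vertex -1.496 -1.588 2.78
vertex 0.061 -0.852 1.494
endloop
endfacet
facet normal 0.579 -0.774 0.257
outer loop
vertex 0.061 -0.852 1.494
vertex -2.149 -2.515 1.46
vertex -0.592 -1.778 0.173
endloop
endfacet
facet normal 0.578 -0.774 0.257
outer loop
vertex -1.496 -1.588 2.78
vertex -2.149 -2.515 1.46
vertex 0.061 -0.852 1.494
endloop
endfacet

endsolid


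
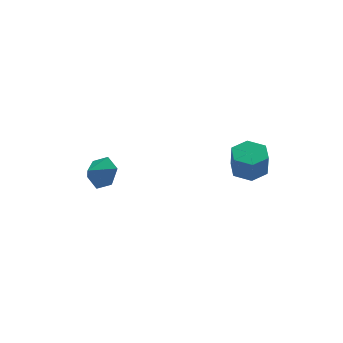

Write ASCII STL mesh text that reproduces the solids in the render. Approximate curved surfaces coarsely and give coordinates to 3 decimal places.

solid 
facet normal 0.051 0.234 -0.971
outer loop
vertex 4.572 -0.229 2.378
vertex 3.667 -0.58 2.246
vertex 3.797 0.362 2.48
endloop
endfacet
facet normal 0.610 0.763 0.215
outer loop
vertex 4.572 -0.229 2.378
vertex 3.797 0.362 2.48
vertex 4.499 -0.568 3.786
endloop
endfacet
facet normal 0.610 0.763 0.215
outer loop
vertex 4.499 -0.568 3.786
vertex 3.797 0.362 2.48
vertex 3.724 0.023 3.888
endloop
endfacet
facet normal -0.051 -0.234 0.971
outer loop
vertex 4.499 -0.568 3.786
vertex 3.724 0.023 3.888
vertex 3.593 -0.92 3.654
endloop
endfacet
facet normal 0.051 0.234 -0.971
outer loop
vertex 3.797 0.362 2.48
vertex 3.667 -0.58 2.246
vertex 2.892 0.011 2.348
endloop
endfacet
facet normal -0.379 0.904 0.198
outer loop
vertex 3.797 0.362 2.48
vertex 2.892 0.011 2.348
vertex 3.724 0.023 3.888
endloop
endfacet
facet normal -0.379 0.904 0.198
outer loop
vertex 3.724 0.023 3.888
vertex 2.892 0.011 2.348
vertex 2.819 -0.328 3.756
endloop
endfacet
facet normal -0.051 -0.234 0.971
outer loop
vertex 3.724 0.023 3.888
vertex 2.819 -0.328 3.756
vertex 3.593 -0.92 3.654
endloop
endfacet
facet normal 0.051 0.234 -0.971
outer loop
vertex 2.892 0.011 2.348
vertex 3.667 -0.58 2.246
vertex 2.761 -0.932 2.114
endloop
endfacet
facet normal -0.990 0.142 -0.017
outer loop
vertex 2.892 0.011 2.348
vertex 2.761 -0.932 2.114
vertex 2.819 -0.328 3.756
endloop
endfacet
facet normal -0.990 0.142 -0.017
outer loop
vertex 2.819 -0.328 3.756
vertex 2.761 -0.932 2.114
vertex 2.688 -1.271 3.522
endloop
endfacet
facet normal -0.051 -0.234 0.971
outer loop
vertex 2.819 -0.328 3.756
vertex 2.688 -1.271 3.522
vertex 3.593 -0.92 3.654
endloop
endfacet
facet normal 0.051 0.234 -0.971
outer loop
vertex 2.761 -0.932 2.114
vertex 3.667 -0.58 2.246
vertex 3.536 -1.523 2.012
endloop
endfacet
facet normal -0.610 -0.763 -0.215
outer loop
vertex 2.761 -0.932 2.114
vertex 3.536 -1.523 2.012
vertex 2.688 -1.271 3.522
endloop
endfacet
facet normal -0.610 -0.763 -0.215
outer loop
vertex 2.688 -1.271 3.522
vertex 3.536 -1.523 2.012
vertex 3.463 -1.862 3.42
endloop
endfacet
facet normal -0.051 -0.234 0.971
outer loop
vertex 2.688 -1.271 3.522
vertex 3.463 -1.862 3.42
vertex 3.593 -0.92 3.654
endloop
endfacet
facet normal 0.051 0.234 -0.971
outer loop
vertex 3.536 -1.523 2.012
vertex 3.667 -0.58 2.246
vertex 4.441 -1.172 2.144
endloop
endfacet
facet normal 0.379 -0.904 -0.198
outer loop
vertex 3.536 -1.523 2.012
vertex 4.441 -1.172 2.144
vertex 3.463 -1.862 3.42
endloop
endfacet
facet normal 0.379 -0.904 -0.198
outer loop
vertex 3.463 -1.862 3.42
vertex 4.441 -1.172 2.144
vertex 4.368 -1.511 3.552
endloop
endfacet
facet normal -0.051 -0.234 0.971
outer loop
vertex 3.463 -1.862 3.42
vertex 4.368 -1.511 3.552
vertex 3.593 -0.92 3.654
endloop
endfacet
facet normal 0.051 0.234 -0.971
outer loop
vertex 4.441 -1.172 2.144
vertex 3.667 -0.58 2.246
vertex 4.572 -0.229 2.378
endloop
endfacet
facet normal 0.990 -0.142 0.017
outer loop
vertex 4.441 -1.172 2.144
vertex 4.572 -0.229 2.378
vertex 4.368 -1.511 3.552
endloop
endfacet
facet normal 0.990 -0.142 0.017
outer loop
vertex 4.368 -1.511 3.552
vertex 4.572 -0.229 2.378
vertex 4.499 -0.568 3.786
endloop
endfacet
facet normal -0.051 -0.234 0.971
outer loop
vertex 4.368 -1.511 3.552
vertex 4.499 -0.568 3.786
vertex 3.593 -0.92 3.654
endloop
endfacet
facet normal 0.751 0.386 -0.535
outer loop
vertex -2.555 3.634 1.295
vertex -2.95 3.217 0.44
vertex -3.232 4.164 0.728
endloop
endfacet
facet normal -0.419 0.358 0.835
outer loop
vertex -2.555 3.634 1.295
vertex -3.232 4.164 0.728
vertex -3.79 2.783 1.04
endloop
endfacet
facet normal 0.751 0.386 -0.536
outer loop
vertex -3.232 4.164 0.728
vertex -2.95 3.217 0.44
vertex -3.627 3.747 -0.126
endloop
endfacet
facet normal -0.888 0.407 0.212
outer loop
vertex -3.232 4.164 0.728
vertex -3.627 3.747 -0.126
vertex -3.79 2.783 1.04
endloop
endfacet
facet normal 0.751 0.387 -0.536
outer loop
vertex -3.627 3.747 -0.126
vertex -2.95 3.217 0.44
vertex -3.345 2.799 -0.415
endloop
endfacet
facet normal -0.938 -0.191 -0.289
outer loop
vertex -3.627 3.747 -0.126
vertex -3.345 2.799 -0.415
vertex -3.79 2.783 1.04
endloop
endfacet
facet normal 0.750 0.387 -0.536
outer loop
vertex -3.345 2.799 -0.415
vertex -2.95 3.217 0.44
vertex -2.667 2.269 0.152
endloop
endfacet
facet normal -0.517 -0.840 -0.167
outer loop
vertex -3.345 2.799 -0.415
vertex -2.667 2.269 0.152
vertex -3.79 2.783 1.04
endloop
endfacet
facet normal 0.750 0.387 -0.536
outer loop
vertex -2.667 2.269 0.152
vertex -2.95 3.217 0.44
vertex -2.272 2.686 1.006
endloop
endfacet
facet normal -0.047 -0.889 0.456
outer loop
vertex -2.667 2.269 0.152
vertex -2.272 2.686 1.006
vertex -3.79 2.783 1.04
endloop
endfacet
facet normal 0.750 0.387 -0.536
outer loop
vertex -2.272 2.686 1.006
vertex -2.95 3.217 0.44
vertex -2.555 3.634 1.295
endloop
endfacet
facet normal 0.003 -0.291 0.957
outer loop
vertex -2.272 2.686 1.006
vertex -2.555 3.634 1.295
vertex -3.79 2.783 1.04
endloop
endfacet

endsolid


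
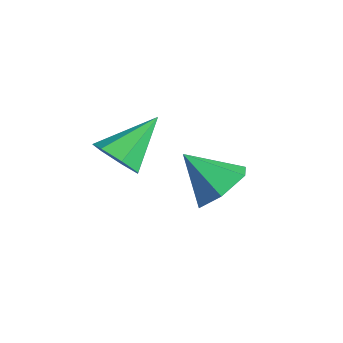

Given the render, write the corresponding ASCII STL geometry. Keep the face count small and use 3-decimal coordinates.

solid 
facet normal 0.516 0.510 -0.688
outer loop
vertex -0.618 0.205 0.352
vertex -1.221 -0.236 -0.428
vertex -1.527 0.692 0.031
endloop
endfacet
facet normal -0.105 0.403 0.909
outer loop
vertex -0.618 0.205 0.352
vertex -1.527 0.692 0.031
vertex -2.119 -1.124 0.768
endloop
endfacet
facet normal 0.516 0.510 -0.688
outer loop
vertex -1.527 0.692 0.031
vertex -1.221 -0.236 -0.428
vertex -2.13 0.251 -0.749
endloop
endfacet
facet normal -0.816 0.425 0.391
outer loop
vertex -1.527 0.692 0.031
vertex -2.13 0.251 -0.749
vertex -2.119 -1.124 0.768
endloop
endfacet
facet normal 0.516 0.510 -0.688
outer loop
vertex -2.13 0.251 -0.749
vertex -1.221 -0.236 -0.428
vertex -1.824 -0.677 -1.208
endloop
endfacet
facet normal -0.956 -0.220 -0.193
outer loop
vertex -2.13 0.251 -0.749
vertex -1.824 -0.677 -1.208
vertex -2.119 -1.124 0.768
endloop
endfacet
facet normal 0.516 0.510 -0.688
outer loop
vertex -1.824 -0.677 -1.208
vertex -1.221 -0.236 -0.428
vertex -0.915 -1.164 -0.887
endloop
endfacet
facet normal -0.384 -0.887 -0.258
outer loop
vertex -1.824 -0.677 -1.208
vertex -0.915 -1.164 -0.887
vertex -2.119 -1.124 0.768
endloop
endfacet
facet normal 0.516 0.510 -0.688
outer loop
vertex -0.915 -1.164 -0.887
vertex -1.221 -0.236 -0.428
vertex -0.312 -0.723 -0.107
endloop
endfacet
facet normal 0.328 -0.908 0.260
outer loop
vertex -0.915 -1.164 -0.887
vertex -0.312 -0.723 -0.107
vertex -2.119 -1.124 0.768
endloop
endfacet
facet normal 0.516 0.510 -0.688
outer loop
vertex -0.312 -0.723 -0.107
vertex -1.221 -0.236 -0.428
vertex -0.618 0.205 0.352
endloop
endfacet
facet normal 0.467 -0.263 0.844
outer loop
vertex -0.312 -0.723 -0.107
vertex -0.618 0.205 0.352
vertex -2.119 -1.124 0.768
endloop
endfacet
facet normal 0.186 -0.765 -0.616
outer loop
vertex -0.361 -3.865 2.291
vertex -1.119 -3.712 1.872
vertex -0.322 -3.381 1.702
endloop
endfacet
facet normal 0.838 0.393 0.379
outer loop
vertex -0.361 -3.865 2.291
vertex -0.322 -3.381 1.702
vertex -1.481 -2.228 3.068
endloop
endfacet
facet normal 0.186 -0.764 -0.617
outer loop
vertex -0.322 -3.381 1.702
vertex -1.119 -3.712 1.872
vertex -0.883 -3.145 1.241
endloop
endfacet
facet normal 0.534 0.813 -0.233
outer loop
vertex -0.322 -3.381 1.702
vertex -0.883 -3.145 1.241
vertex -1.481 -2.228 3.068
endloop
endfacet
facet normal 0.187 -0.764 -0.617
outer loop
vertex -0.883 -3.145 1.241
vertex -1.119 -3.712 1.872
vertex -1.622 -3.337 1.255
endloop
endfacet
facet normal -0.227 0.839 -0.495
outer loop
vertex -0.883 -3.145 1.241
vertex -1.622 -3.337 1.255
vertex -1.481 -2.228 3.068
endloop
endfacet
facet normal 0.186 -0.765 -0.617
outer loop
vertex -1.622 -3.337 1.255
vertex -1.119 -3.712 1.872
vertex -1.983 -3.81 1.733
endloop
endfacet
facet normal -0.868 0.451 -0.209
outer loop
vertex -1.622 -3.337 1.255
vertex -1.983 -3.81 1.733
vertex -1.481 -2.228 3.068
endloop
endfacet
facet normal 0.186 -0.765 -0.617
outer loop
vertex -1.983 -3.81 1.733
vertex -1.119 -3.712 1.872
vertex -1.693 -4.21 2.316
endloop
endfacet
facet normal -0.909 -0.059 0.412
outer loop
vertex -1.983 -3.81 1.733
vertex -1.693 -4.21 2.316
vertex -1.481 -2.228 3.068
endloop
endfacet
facet normal 0.187 -0.765 -0.617
outer loop
vertex -1.693 -4.21 2.316
vertex -1.119 -3.712 1.872
vertex -0.972 -4.234 2.564
endloop
endfacet
facet normal -0.319 -0.306 0.897
outer loop
vertex -1.693 -4.21 2.316
vertex -0.972 -4.234 2.564
vertex -1.481 -2.228 3.068
endloop
endfacet
facet normal 0.186 -0.765 -0.617
outer loop
vertex -0.972 -4.234 2.564
vertex -1.119 -3.712 1.872
vertex -0.361 -3.865 2.291
endloop
endfacet
facet normal 0.458 -0.106 0.883
outer loop
vertex -0.972 -4.234 2.564
vertex -0.361 -3.865 2.291
vertex -1.481 -2.228 3.068
endloop
endfacet

endsolid


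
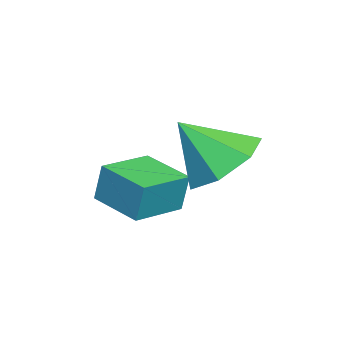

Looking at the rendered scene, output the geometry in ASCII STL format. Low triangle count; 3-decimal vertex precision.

solid 
facet normal -0.143 0.625 -0.767
outer loop
vertex 4.036 4.209 -1.434
vertex 3.147 4.086 -1.369
vertex 3.66 4.704 -0.961
endloop
endfacet
facet normal 0.809 0.056 0.585
outer loop
vertex 4.036 4.209 -1.434
vertex 3.66 4.704 -0.961
vertex 3.333 3.274 -0.371
endloop
endfacet
facet normal -0.143 0.625 -0.767
outer loop
vertex 3.66 4.704 -0.961
vertex 3.147 4.086 -1.369
vertex 2.898 4.733 -0.795
endloop
endfacet
facet normal 0.213 0.331 0.919
outer loop
vertex 3.66 4.704 -0.961
vertex 2.898 4.733 -0.795
vertex 3.333 3.274 -0.371
endloop
endfacet
facet normal -0.142 0.626 -0.767
outer loop
vertex 2.898 4.733 -0.795
vertex 3.147 4.086 -1.369
vertex 2.323 4.276 -1.061
endloop
endfacet
facet normal -0.486 0.107 0.867
outer loop
vertex 2.898 4.733 -0.795
vertex 2.323 4.276 -1.061
vertex 3.333 3.274 -0.371
endloop
endfacet
facet normal -0.143 0.625 -0.768
outer loop
vertex 2.323 4.276 -1.061
vertex 3.147 4.086 -1.369
vertex 2.369 3.676 -1.558
endloop
endfacet
facet normal -0.763 -0.446 0.468
outer loop
vertex 2.323 4.276 -1.061
vertex 2.369 3.676 -1.558
vertex 3.333 3.274 -0.371
endloop
endfacet
facet normal -0.143 0.625 -0.767
outer loop
vertex 2.369 3.676 -1.558
vertex 3.147 4.086 -1.369
vertex 3.001 3.385 -1.913
endloop
endfacet
facet normal -0.408 -0.913 0.022
outer loop
vertex 2.369 3.676 -1.558
vertex 3.001 3.385 -1.913
vertex 3.333 3.274 -0.371
endloop
endfacet
facet normal -0.143 0.625 -0.767
outer loop
vertex 3.001 3.385 -1.913
vertex 3.147 4.086 -1.369
vertex 3.743 3.622 -1.858
endloop
endfacet
facet normal 0.311 -0.941 -0.135
outer loop
vertex 3.001 3.385 -1.913
vertex 3.743 3.622 -1.858
vertex 3.333 3.274 -0.371
endloop
endfacet
facet normal -0.143 0.625 -0.767
outer loop
vertex 3.743 3.622 -1.858
vertex 3.147 4.086 -1.369
vertex 4.036 4.209 -1.434
endloop
endfacet
facet normal 0.853 -0.509 0.116
outer loop
vertex 3.743 3.622 -1.858
vertex 4.036 4.209 -1.434
vertex 3.333 3.274 -0.371
endloop
endfacet
facet normal -0.507 -0.844 0.174
outer loop
vertex 3.335 1.832 -1.637
vertex 2.327 2.42 -1.719
vertex 3.31 1.669 -2.501
endloop
endfacet
facet normal 0.862 -0.503 0.070
outer loop
vertex 3.893 2.64 -2.701
vertex 3.335 1.832 -1.637
vertex 3.31 1.669 -2.501
endloop
endfacet
facet normal -0.507 -0.844 0.174
outer loop
vertex 3.31 1.669 -2.501
vertex 2.327 2.42 -1.719
vertex 2.302 2.257 -2.583
endloop
endfacet
facet normal -0.028 -0.185 -0.982
outer loop
vertex 2.302 2.257 -2.583
vertex 3.893 2.64 -2.701
vertex 3.31 1.669 -2.501
endloop
endfacet
facet normal 0.028 0.185 0.982
outer loop
vertex 3.335 1.832 -1.637
vertex 2.91 3.391 -1.919
vertex 2.327 2.42 -1.719
endloop
endfacet
facet normal 0.862 -0.503 0.070
outer loop
vertex 3.918 2.803 -1.837
vertex 3.335 1.832 -1.637
vertex 3.893 2.64 -2.701
endloop
endfacet
facet normal 0.028 0.185 0.982
outer loop
vertex 3.918 2.803 -1.837
vertex 2.91 3.391 -1.919
vertex 3.335 1.832 -1.637
endloop
endfacet
facet normal -0.862 0.503 -0.070
outer loop
vertex 2.327 2.42 -1.719
vertex 2.91 3.391 -1.919
vertex 2.302 2.257 -2.583
endloop
endfacet
facet normal -0.028 -0.185 -0.982
outer loop
vertex 2.885 3.228 -2.783
vertex 3.893 2.64 -2.701
vertex 2.302 2.257 -2.583
endloop
endfacet
facet normal -0.862 0.503 -0.070
outer loop
vertex 2.302 2.257 -2.583
vertex 2.91 3.391 -1.919
vertex 2.885 3.228 -2.783
endloop
endfacet
facet normal 0.507 0.844 -0.174
outer loop
vertex 2.885 3.228 -2.783
vertex 3.918 2.803 -1.837
vertex 3.893 2.64 -2.701
endloop
endfacet
facet normal 0.507 0.844 -0.174
outer loop
vertex 2.91 3.391 -1.919
vertex 3.918 2.803 -1.837
vertex 2.885 3.228 -2.783
endloop
endfacet

endsolid


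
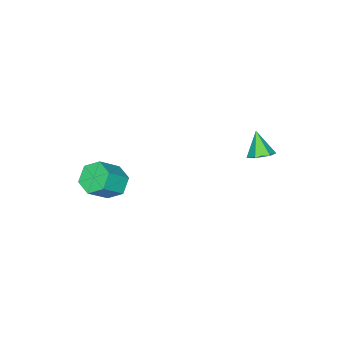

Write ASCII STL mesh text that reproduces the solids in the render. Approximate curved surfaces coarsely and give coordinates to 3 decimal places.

solid 
facet normal -0.674 0.218 -0.706
outer loop
vertex 3.411 -1.084 0.903
vertex 2.761 -1.235 1.477
vertex 3.102 -0.428 1.401
endloop
endfacet
facet normal 0.650 0.630 -0.426
outer loop
vertex 3.411 -1.084 0.903
vertex 3.102 -0.428 1.401
vertex 4.429 -1.413 1.969
endloop
endfacet
facet normal 0.650 0.630 -0.425
outer loop
vertex 4.429 -1.413 1.969
vertex 3.102 -0.428 1.401
vertex 4.119 -0.757 2.467
endloop
endfacet
facet normal 0.674 -0.217 0.706
outer loop
vertex 4.429 -1.413 1.969
vertex 4.119 -0.757 2.467
vertex 3.779 -1.565 2.543
endloop
endfacet
facet normal -0.674 0.218 -0.706
outer loop
vertex 3.102 -0.428 1.401
vertex 2.761 -1.235 1.477
vertex 2.452 -0.579 1.975
endloop
endfacet
facet normal 0.021 0.961 0.277
outer loop
vertex 3.102 -0.428 1.401
vertex 2.452 -0.579 1.975
vertex 4.119 -0.757 2.467
endloop
endfacet
facet normal 0.021 0.961 0.276
outer loop
vertex 4.119 -0.757 2.467
vertex 2.452 -0.579 1.975
vertex 3.47 -0.908 3.041
endloop
endfacet
facet normal 0.675 -0.217 0.705
outer loop
vertex 4.119 -0.757 2.467
vertex 3.47 -0.908 3.041
vertex 3.779 -1.565 2.543
endloop
endfacet
facet normal -0.674 0.218 -0.706
outer loop
vertex 2.452 -0.579 1.975
vertex 2.761 -1.235 1.477
vertex 2.111 -1.387 2.051
endloop
endfacet
facet normal -0.629 0.332 0.703
outer loop
vertex 2.452 -0.579 1.975
vertex 2.111 -1.387 2.051
vertex 3.47 -0.908 3.041
endloop
endfacet
facet normal -0.629 0.332 0.703
outer loop
vertex 3.47 -0.908 3.041
vertex 2.111 -1.387 2.051
vertex 3.129 -1.716 3.117
endloop
endfacet
facet normal 0.674 -0.218 0.706
outer loop
vertex 3.47 -0.908 3.041
vertex 3.129 -1.716 3.117
vertex 3.779 -1.565 2.543
endloop
endfacet
facet normal -0.674 0.217 -0.706
outer loop
vertex 2.111 -1.387 2.051
vertex 2.761 -1.235 1.477
vertex 2.421 -2.043 1.553
endloop
endfacet
facet normal -0.649 -0.630 0.426
outer loop
vertex 2.111 -1.387 2.051
vertex 2.421 -2.043 1.553
vertex 3.129 -1.716 3.117
endloop
endfacet
facet normal -0.650 -0.629 0.426
outer loop
vertex 3.129 -1.716 3.117
vertex 2.421 -2.043 1.553
vertex 3.438 -2.372 2.619
endloop
endfacet
facet normal 0.674 -0.218 0.706
outer loop
vertex 3.129 -1.716 3.117
vertex 3.438 -2.372 2.619
vertex 3.779 -1.565 2.543
endloop
endfacet
facet normal -0.675 0.217 -0.705
outer loop
vertex 2.421 -2.043 1.553
vertex 2.761 -1.235 1.477
vertex 3.07 -1.892 0.979
endloop
endfacet
facet normal -0.021 -0.961 -0.276
outer loop
vertex 2.421 -2.043 1.553
vertex 3.07 -1.892 0.979
vertex 3.438 -2.372 2.619
endloop
endfacet
facet normal -0.021 -0.961 -0.276
outer loop
vertex 3.438 -2.372 2.619
vertex 3.07 -1.892 0.979
vertex 4.088 -2.221 2.045
endloop
endfacet
facet normal 0.674 -0.218 0.706
outer loop
vertex 3.438 -2.372 2.619
vertex 4.088 -2.221 2.045
vertex 3.779 -1.565 2.543
endloop
endfacet
facet normal -0.674 0.218 -0.706
outer loop
vertex 3.07 -1.892 0.979
vertex 2.761 -1.235 1.477
vertex 3.411 -1.084 0.903
endloop
endfacet
facet normal 0.629 -0.332 -0.703
outer loop
vertex 3.07 -1.892 0.979
vertex 3.411 -1.084 0.903
vertex 4.088 -2.221 2.045
endloop
endfacet
facet normal 0.629 -0.332 -0.703
outer loop
vertex 4.088 -2.221 2.045
vertex 3.411 -1.084 0.903
vertex 4.429 -1.413 1.969
endloop
endfacet
facet normal 0.674 -0.218 0.706
outer loop
vertex 4.088 -2.221 2.045
vertex 4.429 -1.413 1.969
vertex 3.779 -1.565 2.543
endloop
endfacet
facet normal 0.404 0.511 -0.758
outer loop
vertex -2.173 2.756 1.618
vertex -2.664 3.251 1.69
vertex -2.062 3.3 2.044
endloop
endfacet
facet normal 0.661 -0.542 0.519
outer loop
vertex -2.173 2.756 1.618
vertex -2.062 3.3 2.044
vertex -3.216 2.549 2.73
endloop
endfacet
facet normal 0.405 0.511 -0.759
outer loop
vertex -2.062 3.3 2.044
vertex -2.664 3.251 1.69
vertex -2.552 3.795 2.116
endloop
endfacet
facet normal 0.375 0.241 0.895
outer loop
vertex -2.062 3.3 2.044
vertex -2.552 3.795 2.116
vertex -3.216 2.549 2.73
endloop
endfacet
facet normal 0.403 0.512 -0.759
outer loop
vertex -2.552 3.795 2.116
vertex -2.664 3.251 1.69
vertex -3.154 3.745 1.763
endloop
endfacet
facet normal -0.449 0.576 0.683
outer loop
vertex -2.552 3.795 2.116
vertex -3.154 3.745 1.763
vertex -3.216 2.549 2.73
endloop
endfacet
facet normal 0.403 0.512 -0.759
outer loop
vertex -3.154 3.745 1.763
vertex -2.664 3.251 1.69
vertex -3.266 3.201 1.337
endloop
endfacet
facet normal -0.987 0.128 0.096
outer loop
vertex -3.154 3.745 1.763
vertex -3.266 3.201 1.337
vertex -3.216 2.549 2.73
endloop
endfacet
facet normal 0.403 0.512 -0.759
outer loop
vertex -3.266 3.201 1.337
vertex -2.664 3.251 1.69
vertex -2.776 2.707 1.264
endloop
endfacet
facet normal -0.702 -0.655 -0.281
outer loop
vertex -3.266 3.201 1.337
vertex -2.776 2.707 1.264
vertex -3.216 2.549 2.73
endloop
endfacet
facet normal 0.404 0.511 -0.759
outer loop
vertex -2.776 2.707 1.264
vertex -2.664 3.251 1.69
vertex -2.173 2.756 1.618
endloop
endfacet
facet normal 0.122 -0.990 -0.070
outer loop
vertex -2.776 2.707 1.264
vertex -2.173 2.756 1.618
vertex -3.216 2.549 2.73
endloop
endfacet

endsolid


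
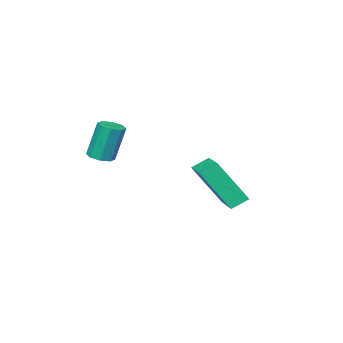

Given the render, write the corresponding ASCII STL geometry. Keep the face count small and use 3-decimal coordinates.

solid 
facet normal 0.196 -0.172 -0.965
outer loop
vertex 3.346 -0.875 0.639
vertex 2.987 -1.278 0.638
vertex 2.966 -0.747 0.539
endloop
endfacet
facet normal 0.341 0.935 -0.098
outer loop
vertex 3.346 -0.875 0.639
vertex 2.966 -0.747 0.539
vertex 3.032 -0.599 2.183
endloop
endfacet
facet normal 0.339 0.936 -0.098
outer loop
vertex 3.032 -0.599 2.183
vertex 2.966 -0.747 0.539
vertex 2.652 -0.472 2.083
endloop
endfacet
facet normal -0.196 0.173 0.965
outer loop
vertex 3.032 -0.599 2.183
vertex 2.652 -0.472 2.083
vertex 2.673 -1.002 2.182
endloop
endfacet
facet normal 0.196 -0.172 -0.965
outer loop
vertex 2.966 -0.747 0.539
vertex 2.987 -1.278 0.638
vertex 2.598 -0.931 0.497
endloop
endfacet
facet normal -0.412 0.879 -0.240
outer loop
vertex 2.966 -0.747 0.539
vertex 2.598 -0.931 0.497
vertex 2.652 -0.472 2.083
endloop
endfacet
facet normal -0.410 0.880 -0.241
outer loop
vertex 2.652 -0.472 2.083
vertex 2.598 -0.931 0.497
vertex 2.284 -0.655 2.041
endloop
endfacet
facet normal -0.196 0.173 0.965
outer loop
vertex 2.652 -0.472 2.083
vertex 2.284 -0.655 2.041
vertex 2.673 -1.002 2.182
endloop
endfacet
facet normal 0.197 -0.171 -0.965
outer loop
vertex 2.598 -0.931 0.497
vertex 2.987 -1.278 0.638
vertex 2.458 -1.317 0.537
endloop
endfacet
facet normal -0.920 0.309 -0.242
outer loop
vertex 2.598 -0.931 0.497
vertex 2.458 -1.317 0.537
vertex 2.284 -0.655 2.041
endloop
endfacet
facet normal -0.920 0.307 -0.242
outer loop
vertex 2.284 -0.655 2.041
vertex 2.458 -1.317 0.537
vertex 2.144 -1.042 2.082
endloop
endfacet
facet normal -0.196 0.173 0.965
outer loop
vertex 2.284 -0.655 2.041
vertex 2.144 -1.042 2.082
vertex 2.673 -1.002 2.182
endloop
endfacet
facet normal 0.197 -0.173 -0.965
outer loop
vertex 2.458 -1.317 0.537
vertex 2.987 -1.278 0.638
vertex 2.628 -1.681 0.637
endloop
endfacet
facet normal -0.890 -0.444 -0.102
outer loop
vertex 2.458 -1.317 0.537
vertex 2.628 -1.681 0.637
vertex 2.144 -1.042 2.082
endloop
endfacet
facet normal -0.890 -0.444 -0.102
outer loop
vertex 2.144 -1.042 2.082
vertex 2.628 -1.681 0.637
vertex 2.314 -1.405 2.181
endloop
endfacet
facet normal -0.196 0.172 0.966
outer loop
vertex 2.144 -1.042 2.082
vertex 2.314 -1.405 2.181
vertex 2.673 -1.002 2.182
endloop
endfacet
facet normal 0.196 -0.173 -0.965
outer loop
vertex 2.628 -1.681 0.637
vertex 2.987 -1.278 0.638
vertex 3.008 -1.808 0.737
endloop
endfacet
facet normal -0.339 -0.936 0.098
outer loop
vertex 2.628 -1.681 0.637
vertex 3.008 -1.808 0.737
vertex 2.314 -1.405 2.181
endloop
endfacet
facet normal -0.341 -0.935 0.097
outer loop
vertex 2.314 -1.405 2.181
vertex 3.008 -1.808 0.737
vertex 2.694 -1.533 2.281
endloop
endfacet
facet normal -0.196 0.172 0.965
outer loop
vertex 2.314 -1.405 2.181
vertex 2.694 -1.533 2.281
vertex 2.673 -1.002 2.182
endloop
endfacet
facet normal 0.196 -0.173 -0.965
outer loop
vertex 3.008 -1.808 0.737
vertex 2.987 -1.278 0.638
vertex 3.376 -1.625 0.779
endloop
endfacet
facet normal 0.410 -0.880 0.240
outer loop
vertex 3.008 -1.808 0.737
vertex 3.376 -1.625 0.779
vertex 2.694 -1.533 2.281
endloop
endfacet
facet normal 0.412 -0.879 0.241
outer loop
vertex 2.694 -1.533 2.281
vertex 3.376 -1.625 0.779
vertex 3.062 -1.349 2.323
endloop
endfacet
facet normal -0.196 0.172 0.965
outer loop
vertex 2.694 -1.533 2.281
vertex 3.062 -1.349 2.323
vertex 2.673 -1.002 2.182
endloop
endfacet
facet normal 0.196 -0.173 -0.965
outer loop
vertex 3.376 -1.625 0.779
vertex 2.987 -1.278 0.638
vertex 3.516 -1.238 0.738
endloop
endfacet
facet normal 0.920 -0.307 0.242
outer loop
vertex 3.376 -1.625 0.779
vertex 3.516 -1.238 0.738
vertex 3.062 -1.349 2.323
endloop
endfacet
facet normal 0.920 -0.309 0.242
outer loop
vertex 3.062 -1.349 2.323
vertex 3.516 -1.238 0.738
vertex 3.202 -0.963 2.283
endloop
endfacet
facet normal -0.197 0.171 0.965
outer loop
vertex 3.062 -1.349 2.323
vertex 3.202 -0.963 2.283
vertex 2.673 -1.002 2.182
endloop
endfacet
facet normal 0.196 -0.172 -0.966
outer loop
vertex 3.516 -1.238 0.738
vertex 2.987 -1.278 0.638
vertex 3.346 -0.875 0.639
endloop
endfacet
facet normal 0.890 0.445 0.102
outer loop
vertex 3.516 -1.238 0.738
vertex 3.346 -0.875 0.639
vertex 3.202 -0.963 2.283
endloop
endfacet
facet normal 0.890 0.444 0.102
outer loop
vertex 3.202 -0.963 2.283
vertex 3.346 -0.875 0.639
vertex 3.032 -0.599 2.183
endloop
endfacet
facet normal -0.197 0.173 0.965
outer loop
vertex 3.202 -0.963 2.283
vertex 3.032 -0.599 2.183
vertex 2.673 -1.002 2.182
endloop
endfacet
facet normal -0.769 0.364 0.526
outer loop
vertex -1.897 -0.816 -0.432
vertex -0.864 0.804 -0.044
vertex -2.666 0.094 -2.185
endloop
endfacet
facet normal -0.527 -0.827 -0.198
outer loop
vertex -2.036 -0.204 -2.616
vertex -1.897 -0.816 -0.432
vertex -2.666 0.094 -2.185
endloop
endfacet
facet normal -0.769 0.364 0.526
outer loop
vertex -2.666 0.094 -2.185
vertex -0.864 0.804 -0.044
vertex -1.634 1.714 -1.797
endloop
endfacet
facet normal -0.363 0.429 -0.827
outer loop
vertex -1.634 1.714 -1.797
vertex -2.036 -0.204 -2.616
vertex -2.666 0.094 -2.185
endloop
endfacet
facet normal 0.363 -0.429 0.827
outer loop
vertex -1.897 -0.816 -0.432
vertex -0.234 0.506 -0.475
vertex -0.864 0.804 -0.044
endloop
endfacet
facet normal -0.526 -0.827 -0.198
outer loop
vertex -1.266 -1.114 -0.863
vertex -1.897 -0.816 -0.432
vertex -2.036 -0.204 -2.616
endloop
endfacet
facet normal 0.362 -0.429 0.827
outer loop
vertex -1.266 -1.114 -0.863
vertex -0.234 0.506 -0.475
vertex -1.897 -0.816 -0.432
endloop
endfacet
facet normal 0.527 0.827 0.198
outer loop
vertex -0.864 0.804 -0.044
vertex -0.234 0.506 -0.475
vertex -1.634 1.714 -1.797
endloop
endfacet
facet normal -0.362 0.429 -0.827
outer loop
vertex -1.003 1.416 -2.228
vertex -2.036 -0.204 -2.616
vertex -1.634 1.714 -1.797
endloop
endfacet
facet normal 0.526 0.827 0.198
outer loop
vertex -1.634 1.714 -1.797
vertex -0.234 0.506 -0.475
vertex -1.003 1.416 -2.228
endloop
endfacet
facet normal 0.768 -0.364 -0.526
outer loop
vertex -1.003 1.416 -2.228
vertex -1.266 -1.114 -0.863
vertex -2.036 -0.204 -2.616
endloop
endfacet
facet normal 0.769 -0.364 -0.526
outer loop
vertex -0.234 0.506 -0.475
vertex -1.266 -1.114 -0.863
vertex -1.003 1.416 -2.228
endloop
endfacet

endsolid


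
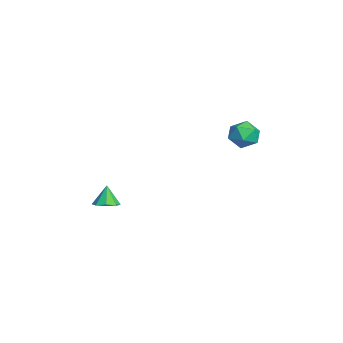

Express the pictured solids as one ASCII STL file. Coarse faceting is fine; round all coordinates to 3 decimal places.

solid 
facet normal 0.357 -0.080 -0.931
outer loop
vertex 0.707 -3.37 -3.002
vertex 0.122 -3.852 -3.185
vertex 0.229 -3.08 -3.21
endloop
endfacet
facet normal 0.247 0.800 0.547
outer loop
vertex 0.707 -3.37 -3.002
vertex 0.229 -3.08 -3.21
vertex -0.342 -3.748 -1.975
endloop
endfacet
facet normal 0.358 -0.080 -0.930
outer loop
vertex 0.229 -3.08 -3.21
vertex 0.122 -3.852 -3.185
vertex -0.312 -3.242 -3.404
endloop
endfacet
facet normal -0.371 0.878 0.303
outer loop
vertex 0.229 -3.08 -3.21
vertex -0.312 -3.242 -3.404
vertex -0.342 -3.748 -1.975
endloop
endfacet
facet normal 0.357 -0.080 -0.931
outer loop
vertex -0.312 -3.242 -3.404
vertex 0.122 -3.852 -3.185
vertex -0.599 -3.762 -3.469
endloop
endfacet
facet normal -0.874 0.464 0.146
outer loop
vertex -0.312 -3.242 -3.404
vertex -0.599 -3.762 -3.469
vertex -0.342 -3.748 -1.975
endloop
endfacet
facet normal 0.357 -0.080 -0.931
outer loop
vertex -0.599 -3.762 -3.469
vertex 0.122 -3.852 -3.185
vertex -0.463 -4.334 -3.368
endloop
endfacet
facet normal -0.965 -0.200 0.168
outer loop
vertex -0.599 -3.762 -3.469
vertex -0.463 -4.334 -3.368
vertex -0.342 -3.748 -1.975
endloop
endfacet
facet normal 0.357 -0.080 -0.931
outer loop
vertex -0.463 -4.334 -3.368
vertex 0.122 -3.852 -3.185
vertex 0.015 -4.624 -3.16
endloop
endfacet
facet normal -0.593 -0.722 0.355
outer loop
vertex -0.463 -4.334 -3.368
vertex 0.015 -4.624 -3.16
vertex -0.342 -3.748 -1.975
endloop
endfacet
facet normal 0.358 -0.080 -0.930
outer loop
vertex 0.015 -4.624 -3.16
vertex 0.122 -3.852 -3.185
vertex 0.556 -4.462 -2.966
endloop
endfacet
facet normal 0.025 -0.800 0.599
outer loop
vertex 0.015 -4.624 -3.16
vertex 0.556 -4.462 -2.966
vertex -0.342 -3.748 -1.975
endloop
endfacet
facet normal 0.356 -0.081 -0.931
outer loop
vertex 0.556 -4.462 -2.966
vertex 0.122 -3.852 -3.185
vertex 0.843 -3.943 -2.901
endloop
endfacet
facet normal 0.528 -0.386 0.757
outer loop
vertex 0.556 -4.462 -2.966
vertex 0.843 -3.943 -2.901
vertex -0.342 -3.748 -1.975
endloop
endfacet
facet normal 0.357 -0.079 -0.931
outer loop
vertex 0.843 -3.943 -2.901
vertex 0.122 -3.852 -3.185
vertex 0.707 -3.37 -3.002
endloop
endfacet
facet normal 0.620 0.277 0.735
outer loop
vertex 0.843 -3.943 -2.901
vertex 0.707 -3.37 -3.002
vertex -0.342 -3.748 -1.975
endloop
endfacet
facet normal -0.057 0.735 0.676
outer loop
vertex 0.941 4.396 2.261
vertex 0.755 3.731 2.968
vertex 1.687 3.989 2.766
endloop
endfacet
facet normal 0.394 0.907 0.149
outer loop
vertex 0.941 4.396 2.261
vertex 1.687 3.989 2.766
vertex 1.763 4.117 1.789
endloop
endfacet
facet normal 0.033 0.884 -0.466
outer loop
vertex 0.941 4.396 2.261
vertex 1.763 4.117 1.789
vertex 0.878 3.938 1.387
endloop
endfacet
facet normal -0.641 0.698 -0.320
outer loop
vertex 0.941 4.396 2.261
vertex 0.878 3.938 1.387
vertex 0.255 3.7 2.116
endloop
endfacet
facet normal -0.696 0.605 0.386
outer loop
vertex 0.941 4.396 2.261
vertex 0.255 3.7 2.116
vertex 0.755 3.731 2.968
endloop
endfacet
facet normal 0.904 0.409 0.124
outer loop
vertex 1.763 4.117 1.789
vertex 1.687 3.989 2.766
vertex 2.085 3.28 2.204
endloop
endfacet
facet normal 0.175 0.130 0.976
outer loop
vertex 1.687 3.989 2.766
vertex 0.755 3.731 2.968
vertex 1.462 3.042 2.933
endloop
endfacet
facet normal -0.858 -0.079 0.507
outer loop
vertex 0.755 3.731 2.968
vertex 0.255 3.7 2.116
vertex 0.577 2.863 2.531
endloop
endfacet
facet normal -0.770 0.071 -0.635
outer loop
vertex 0.255 3.7 2.116
vertex 0.878 3.938 1.387
vertex 0.653 2.991 1.554
endloop
endfacet
facet normal 0.320 0.373 -0.871
outer loop
vertex 0.878 3.938 1.387
vertex 1.763 4.117 1.789
vertex 1.585 3.249 1.352
endloop
endfacet
facet normal 0.641 -0.698 0.320
outer loop
vertex 1.399 2.584 2.059
vertex 2.085 3.28 2.204
vertex 1.462 3.042 2.933
endloop
endfacet
facet normal -0.033 -0.884 0.466
outer loop
vertex 1.399 2.584 2.059
vertex 1.462 3.042 2.933
vertex 0.577 2.863 2.531
endloop
endfacet
facet normal -0.394 -0.907 -0.149
outer loop
vertex 1.399 2.584 2.059
vertex 0.577 2.863 2.531
vertex 0.653 2.991 1.554
endloop
endfacet
facet normal 0.057 -0.735 -0.676
outer loop
vertex 1.399 2.584 2.059
vertex 0.653 2.991 1.554
vertex 1.585 3.249 1.352
endloop
endfacet
facet normal 0.696 -0.605 -0.386
outer loop
vertex 1.399 2.584 2.059
vertex 1.585 3.249 1.352
vertex 2.085 3.28 2.204
endloop
endfacet
facet normal 0.770 -0.071 0.635
outer loop
vertex 1.462 3.042 2.933
vertex 2.085 3.28 2.204
vertex 1.687 3.989 2.766
endloop
endfacet
facet normal -0.320 -0.373 0.871
outer loop
vertex 0.577 2.863 2.531
vertex 1.462 3.042 2.933
vertex 0.755 3.731 2.968
endloop
endfacet
facet normal -0.904 -0.409 -0.124
outer loop
vertex 0.653 2.991 1.554
vertex 0.577 2.863 2.531
vertex 0.255 3.7 2.116
endloop
endfacet
facet normal -0.175 -0.130 -0.976
outer loop
vertex 1.585 3.249 1.352
vertex 0.653 2.991 1.554
vertex 0.878 3.938 1.387
endloop
endfacet
facet normal 0.858 0.079 -0.507
outer loop
vertex 2.085 3.28 2.204
vertex 1.585 3.249 1.352
vertex 1.763 4.117 1.789
endloop
endfacet

endsolid


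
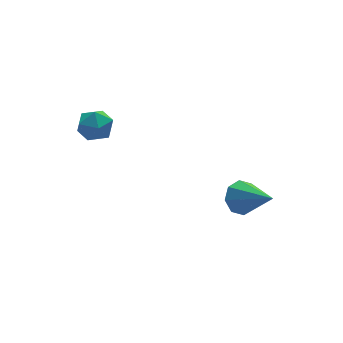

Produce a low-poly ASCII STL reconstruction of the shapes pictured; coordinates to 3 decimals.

solid 
facet normal -0.227 0.796 -0.560
outer loop
vertex 2.936 -0.299 -4.067
vertex 2.418 -0.603 -4.289
vertex 2.539 -0.218 -3.791
endloop
endfacet
facet normal 0.586 0.270 0.764
outer loop
vertex 2.936 -0.299 -4.067
vertex 2.539 -0.218 -3.791
vertex 2.782 -1.877 -3.391
endloop
endfacet
facet normal -0.228 0.796 -0.560
outer loop
vertex 2.539 -0.218 -3.791
vertex 2.418 -0.603 -4.289
vertex 2.071 -0.363 -3.807
endloop
endfacet
facet normal -0.101 0.219 0.970
outer loop
vertex 2.539 -0.218 -3.791
vertex 2.071 -0.363 -3.807
vertex 2.782 -1.877 -3.391
endloop
endfacet
facet normal -0.227 0.796 -0.560
outer loop
vertex 2.071 -0.363 -3.807
vertex 2.418 -0.603 -4.289
vertex 1.807 -0.648 -4.105
endloop
endfacet
facet normal -0.682 -0.122 0.721
outer loop
vertex 2.071 -0.363 -3.807
vertex 1.807 -0.648 -4.105
vertex 2.782 -1.877 -3.391
endloop
endfacet
facet normal -0.228 0.795 -0.562
outer loop
vertex 1.807 -0.648 -4.105
vertex 2.418 -0.603 -4.289
vertex 1.901 -0.907 -4.51
endloop
endfacet
facet normal -0.817 -0.553 0.164
outer loop
vertex 1.807 -0.648 -4.105
vertex 1.901 -0.907 -4.51
vertex 2.782 -1.877 -3.391
endloop
endfacet
facet normal -0.228 0.796 -0.561
outer loop
vertex 1.901 -0.907 -4.51
vertex 2.418 -0.603 -4.289
vertex 2.298 -0.988 -4.786
endloop
endfacet
facet normal -0.429 -0.822 -0.375
outer loop
vertex 1.901 -0.907 -4.51
vertex 2.298 -0.988 -4.786
vertex 2.782 -1.877 -3.391
endloop
endfacet
facet normal -0.228 0.796 -0.561
outer loop
vertex 2.298 -0.988 -4.786
vertex 2.418 -0.603 -4.289
vertex 2.765 -0.843 -4.77
endloop
endfacet
facet normal 0.259 -0.771 -0.581
outer loop
vertex 2.298 -0.988 -4.786
vertex 2.765 -0.843 -4.77
vertex 2.782 -1.877 -3.391
endloop
endfacet
facet normal -0.226 0.797 -0.561
outer loop
vertex 2.765 -0.843 -4.77
vertex 2.418 -0.603 -4.289
vertex 3.03 -0.558 -4.472
endloop
endfacet
facet normal 0.838 -0.431 -0.333
outer loop
vertex 2.765 -0.843 -4.77
vertex 3.03 -0.558 -4.472
vertex 2.782 -1.877 -3.391
endloop
endfacet
facet normal -0.226 0.796 -0.562
outer loop
vertex 3.03 -0.558 -4.472
vertex 2.418 -0.603 -4.289
vertex 2.936 -0.299 -4.067
endloop
endfacet
facet normal 0.974 0.001 0.225
outer loop
vertex 3.03 -0.558 -4.472
vertex 2.936 -0.299 -4.067
vertex 2.782 -1.877 -3.391
endloop
endfacet
facet normal -0.833 0.525 0.174
outer loop
vertex -1.971 1.748 -1.08
vertex -2.037 1.455 -0.512
vertex -1.702 2.001 -0.555
endloop
endfacet
facet normal -0.380 0.894 -0.236
outer loop
vertex -1.971 1.748 -1.08
vertex -1.702 2.001 -0.555
vertex -1.379 1.992 -1.109
endloop
endfacet
facet normal -0.250 0.510 -0.823
outer loop
vertex -1.971 1.748 -1.08
vertex -1.379 1.992 -1.109
vertex -1.514 1.441 -1.409
endloop
endfacet
facet normal -0.624 -0.097 -0.776
outer loop
vertex -1.971 1.748 -1.08
vertex -1.514 1.441 -1.409
vertex -1.921 1.109 -1.04
endloop
endfacet
facet normal -0.983 -0.087 -0.159
outer loop
vertex -1.971 1.748 -1.08
vertex -1.921 1.109 -1.04
vertex -2.037 1.455 -0.512
endloop
endfacet
facet normal 0.233 0.965 0.120
outer loop
vertex -1.379 1.992 -1.109
vertex -1.702 2.001 -0.555
vertex -1.079 1.851 -0.56
endloop
endfacet
facet normal -0.500 0.368 0.784
outer loop
vertex -1.702 2.001 -0.555
vertex -2.037 1.455 -0.512
vertex -1.486 1.519 -0.191
endloop
endfacet
facet normal -0.742 -0.623 0.245
outer loop
vertex -2.037 1.455 -0.512
vertex -1.921 1.109 -1.04
vertex -1.621 0.968 -0.491
endloop
endfacet
facet normal -0.160 -0.640 -0.752
outer loop
vertex -1.921 1.109 -1.04
vertex -1.514 1.441 -1.409
vertex -1.298 0.959 -1.045
endloop
endfacet
facet normal 0.443 0.343 -0.829
outer loop
vertex -1.514 1.441 -1.409
vertex -1.379 1.992 -1.109
vertex -0.963 1.505 -1.088
endloop
endfacet
facet normal 0.624 0.097 0.776
outer loop
vertex -1.029 1.212 -0.52
vertex -1.079 1.851 -0.56
vertex -1.486 1.519 -0.191
endloop
endfacet
facet normal 0.250 -0.510 0.823
outer loop
vertex -1.029 1.212 -0.52
vertex -1.486 1.519 -0.191
vertex -1.621 0.968 -0.491
endloop
endfacet
facet normal 0.380 -0.894 0.236
outer loop
vertex -1.029 1.212 -0.52
vertex -1.621 0.968 -0.491
vertex -1.298 0.959 -1.045
endloop
endfacet
facet normal 0.833 -0.525 -0.174
outer loop
vertex -1.029 1.212 -0.52
vertex -1.298 0.959 -1.045
vertex -0.963 1.505 -1.088
endloop
endfacet
facet normal 0.983 0.087 0.159
outer loop
vertex -1.029 1.212 -0.52
vertex -0.963 1.505 -1.088
vertex -1.079 1.851 -0.56
endloop
endfacet
facet normal 0.160 0.640 0.752
outer loop
vertex -1.486 1.519 -0.191
vertex -1.079 1.851 -0.56
vertex -1.702 2.001 -0.555
endloop
endfacet
facet normal -0.443 -0.343 0.829
outer loop
vertex -1.621 0.968 -0.491
vertex -1.486 1.519 -0.191
vertex -2.037 1.455 -0.512
endloop
endfacet
facet normal -0.233 -0.965 -0.120
outer loop
vertex -1.298 0.959 -1.045
vertex -1.621 0.968 -0.491
vertex -1.921 1.109 -1.04
endloop
endfacet
facet normal 0.500 -0.368 -0.784
outer loop
vertex -0.963 1.505 -1.088
vertex -1.298 0.959 -1.045
vertex -1.514 1.441 -1.409
endloop
endfacet
facet normal 0.742 0.623 -0.245
outer loop
vertex -1.079 1.851 -0.56
vertex -0.963 1.505 -1.088
vertex -1.379 1.992 -1.109
endloop
endfacet

endsolid


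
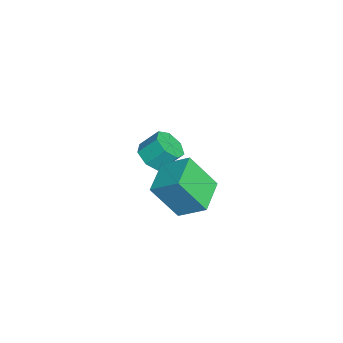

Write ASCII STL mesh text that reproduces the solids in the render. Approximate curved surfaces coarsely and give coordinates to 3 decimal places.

solid 
facet normal 0.035 -0.685 -0.728
outer loop
vertex -0.511 1.252 -2.627
vertex -1.29 1.442 -2.843
vertex -0.581 1.772 -3.12
endloop
endfacet
facet normal 0.995 0.094 -0.042
outer loop
vertex -0.511 1.252 -2.627
vertex -0.581 1.772 -3.12
vertex -0.552 2.067 -1.762
endloop
endfacet
facet normal 0.995 0.093 -0.041
outer loop
vertex -0.552 2.067 -1.762
vertex -0.581 1.772 -3.12
vertex -0.621 2.587 -2.255
endloop
endfacet
facet normal -0.033 0.685 0.727
outer loop
vertex -0.552 2.067 -1.762
vertex -0.621 2.587 -2.255
vertex -1.33 2.258 -1.977
endloop
endfacet
facet normal 0.035 -0.685 -0.727
outer loop
vertex -0.581 1.772 -3.12
vertex -1.29 1.442 -2.843
vertex -1.184 2.044 -3.405
endloop
endfacet
facet normal 0.546 0.622 -0.561
outer loop
vertex -0.581 1.772 -3.12
vertex -1.184 2.044 -3.405
vertex -0.621 2.587 -2.255
endloop
endfacet
facet normal 0.545 0.623 -0.561
outer loop
vertex -0.621 2.587 -2.255
vertex -1.184 2.044 -3.405
vertex -1.224 2.859 -2.539
endloop
endfacet
facet normal -0.033 0.686 0.727
outer loop
vertex -0.621 2.587 -2.255
vertex -1.224 2.859 -2.539
vertex -1.33 2.258 -1.977
endloop
endfacet
facet normal 0.033 -0.685 -0.728
outer loop
vertex -1.184 2.044 -3.405
vertex -1.29 1.442 -2.843
vertex -1.867 1.863 -3.266
endloop
endfacet
facet normal -0.315 0.684 -0.658
outer loop
vertex -1.184 2.044 -3.405
vertex -1.867 1.863 -3.266
vertex -1.224 2.859 -2.539
endloop
endfacet
facet normal -0.315 0.684 -0.658
outer loop
vertex -1.224 2.859 -2.539
vertex -1.867 1.863 -3.266
vertex -1.907 2.678 -2.4
endloop
endfacet
facet normal -0.034 0.686 0.727
outer loop
vertex -1.224 2.859 -2.539
vertex -1.907 2.678 -2.4
vertex -1.33 2.258 -1.977
endloop
endfacet
facet normal 0.033 -0.685 -0.727
outer loop
vertex -1.867 1.863 -3.266
vertex -1.29 1.442 -2.843
vertex -2.116 1.365 -2.808
endloop
endfacet
facet normal -0.938 0.230 -0.260
outer loop
vertex -1.867 1.863 -3.266
vertex -2.116 1.365 -2.808
vertex -1.907 2.678 -2.4
endloop
endfacet
facet normal -0.938 0.230 -0.261
outer loop
vertex -1.907 2.678 -2.4
vertex -2.116 1.365 -2.808
vertex -2.156 2.181 -1.943
endloop
endfacet
facet normal -0.034 0.686 0.727
outer loop
vertex -1.907 2.678 -2.4
vertex -2.156 2.181 -1.943
vertex -1.33 2.258 -1.977
endloop
endfacet
facet normal 0.033 -0.685 -0.728
outer loop
vertex -2.116 1.365 -2.808
vertex -1.29 1.442 -2.843
vertex -1.742 0.925 -2.377
endloop
endfacet
facet normal -0.854 -0.397 0.335
outer loop
vertex -2.116 1.365 -2.808
vertex -1.742 0.925 -2.377
vertex -2.156 2.181 -1.943
endloop
endfacet
facet normal -0.855 -0.397 0.334
outer loop
vertex -2.156 2.181 -1.943
vertex -1.742 0.925 -2.377
vertex -1.783 1.741 -1.511
endloop
endfacet
facet normal -0.034 0.685 0.727
outer loop
vertex -2.156 2.181 -1.943
vertex -1.783 1.741 -1.511
vertex -1.33 2.258 -1.977
endloop
endfacet
facet normal 0.034 -0.686 -0.727
outer loop
vertex -1.742 0.925 -2.377
vertex -1.29 1.442 -2.843
vertex -1.028 0.875 -2.296
endloop
endfacet
facet normal -0.128 -0.725 0.677
outer loop
vertex -1.742 0.925 -2.377
vertex -1.028 0.875 -2.296
vertex -1.783 1.741 -1.511
endloop
endfacet
facet normal -0.127 -0.725 0.677
outer loop
vertex -1.783 1.741 -1.511
vertex -1.028 0.875 -2.296
vertex -1.069 1.691 -1.431
endloop
endfacet
facet normal -0.034 0.685 0.728
outer loop
vertex -1.783 1.741 -1.511
vertex -1.069 1.691 -1.431
vertex -1.33 2.258 -1.977
endloop
endfacet
facet normal 0.034 -0.686 -0.727
outer loop
vertex -1.028 0.875 -2.296
vertex -1.29 1.442 -2.843
vertex -0.511 1.252 -2.627
endloop
endfacet
facet normal 0.696 -0.506 0.510
outer loop
vertex -1.028 0.875 -2.296
vertex -0.511 1.252 -2.627
vertex -1.069 1.691 -1.431
endloop
endfacet
facet normal 0.695 -0.507 0.510
outer loop
vertex -1.069 1.691 -1.431
vertex -0.511 1.252 -2.627
vertex -0.552 2.067 -1.762
endloop
endfacet
facet normal -0.033 0.685 0.727
outer loop
vertex -1.069 1.691 -1.431
vertex -0.552 2.067 -1.762
vertex -1.33 2.258 -1.977
endloop
endfacet
facet normal -0.959 0.244 0.141
outer loop
vertex 2.695 2.066 0.274
vertex 3.102 3.198 1.084
vertex 2.745 3.182 -1.312
endloop
endfacet
facet normal -0.281 -0.781 -0.558
outer loop
vertex 4.318 2.782 -1.544
vertex 2.695 2.066 0.274
vertex 2.745 3.182 -1.312
endloop
endfacet
facet normal -0.959 0.244 0.141
outer loop
vertex 2.745 3.182 -1.312
vertex 3.102 3.198 1.084
vertex 3.152 4.314 -0.502
endloop
endfacet
facet normal 0.026 0.576 -0.817
outer loop
vertex 3.152 4.314 -0.502
vertex 4.318 2.782 -1.544
vertex 2.745 3.182 -1.312
endloop
endfacet
facet normal -0.026 -0.576 0.817
outer loop
vertex 2.695 2.066 0.274
vertex 4.675 2.798 0.852
vertex 3.102 3.198 1.084
endloop
endfacet
facet normal -0.281 -0.781 -0.558
outer loop
vertex 4.268 1.666 0.042
vertex 2.695 2.066 0.274
vertex 4.318 2.782 -1.544
endloop
endfacet
facet normal -0.026 -0.576 0.817
outer loop
vertex 4.268 1.666 0.042
vertex 4.675 2.798 0.852
vertex 2.695 2.066 0.274
endloop
endfacet
facet normal 0.281 0.781 0.558
outer loop
vertex 3.102 3.198 1.084
vertex 4.675 2.798 0.852
vertex 3.152 4.314 -0.502
endloop
endfacet
facet normal 0.026 0.576 -0.817
outer loop
vertex 4.725 3.914 -0.734
vertex 4.318 2.782 -1.544
vertex 3.152 4.314 -0.502
endloop
endfacet
facet normal 0.281 0.781 0.558
outer loop
vertex 3.152 4.314 -0.502
vertex 4.675 2.798 0.852
vertex 4.725 3.914 -0.734
endloop
endfacet
facet normal 0.959 -0.244 -0.141
outer loop
vertex 4.725 3.914 -0.734
vertex 4.268 1.666 0.042
vertex 4.318 2.782 -1.544
endloop
endfacet
facet normal 0.959 -0.244 -0.141
outer loop
vertex 4.675 2.798 0.852
vertex 4.268 1.666 0.042
vertex 4.725 3.914 -0.734
endloop
endfacet

endsolid
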